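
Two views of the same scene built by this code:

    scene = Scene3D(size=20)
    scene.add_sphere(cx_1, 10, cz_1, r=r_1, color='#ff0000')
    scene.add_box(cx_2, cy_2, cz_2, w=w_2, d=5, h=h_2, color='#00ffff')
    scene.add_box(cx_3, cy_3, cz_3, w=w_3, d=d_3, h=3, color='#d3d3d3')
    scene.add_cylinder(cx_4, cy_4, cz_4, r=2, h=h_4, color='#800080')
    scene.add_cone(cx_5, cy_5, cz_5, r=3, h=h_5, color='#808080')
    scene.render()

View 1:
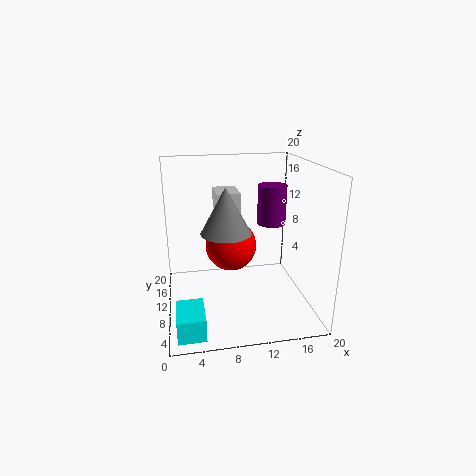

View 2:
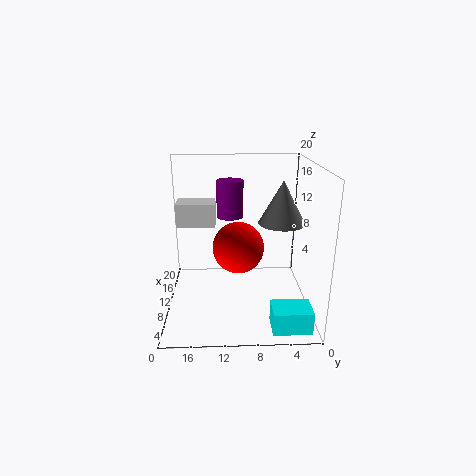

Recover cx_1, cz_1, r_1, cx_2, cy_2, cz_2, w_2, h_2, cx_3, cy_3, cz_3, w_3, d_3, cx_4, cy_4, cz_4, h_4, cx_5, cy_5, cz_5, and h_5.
cx_1 = 9, cz_1 = 9, r_1 = 3.5, cx_2 = 1, cy_2 = 1, cz_2 = 0.5, w_2 = 3.5, h_2 = 3, cx_3 = 7.5, cy_3 = 13, cz_3 = 12.5, w_3 = 3.5, d_3 = 5, cx_4 = 15, cy_4 = 11, cz_4 = 11.5, h_4 = 5.5, cx_5 = 7.5, cy_5 = 4.5, cz_5 = 13, h_5 = 5.5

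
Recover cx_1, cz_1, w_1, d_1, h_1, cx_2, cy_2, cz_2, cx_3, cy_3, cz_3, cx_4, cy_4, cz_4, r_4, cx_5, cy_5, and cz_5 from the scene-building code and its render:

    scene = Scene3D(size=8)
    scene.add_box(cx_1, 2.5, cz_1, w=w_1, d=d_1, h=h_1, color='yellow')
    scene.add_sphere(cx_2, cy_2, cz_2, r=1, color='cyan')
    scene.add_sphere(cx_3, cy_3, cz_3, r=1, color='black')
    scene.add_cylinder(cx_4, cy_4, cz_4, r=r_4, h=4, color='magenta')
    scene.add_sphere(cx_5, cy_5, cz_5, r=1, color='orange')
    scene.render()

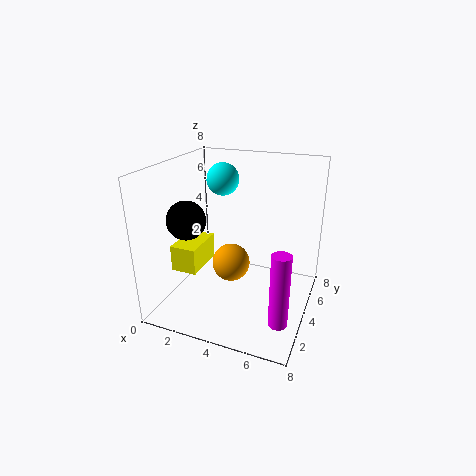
cx_1 = 0.5; cz_1 = 2; w_1 = 1.5; d_1 = 2.5; h_1 = 1.5; cx_2 = 2; cy_2 = 6.5; cz_2 = 6.5; cx_3 = 2; cy_3 = 2; cz_3 = 5.5; cx_4 = 7; cy_4 = 2; cz_4 = 0.5; r_4 = 0.5; cx_5 = 4; cy_5 = 3; cz_5 = 3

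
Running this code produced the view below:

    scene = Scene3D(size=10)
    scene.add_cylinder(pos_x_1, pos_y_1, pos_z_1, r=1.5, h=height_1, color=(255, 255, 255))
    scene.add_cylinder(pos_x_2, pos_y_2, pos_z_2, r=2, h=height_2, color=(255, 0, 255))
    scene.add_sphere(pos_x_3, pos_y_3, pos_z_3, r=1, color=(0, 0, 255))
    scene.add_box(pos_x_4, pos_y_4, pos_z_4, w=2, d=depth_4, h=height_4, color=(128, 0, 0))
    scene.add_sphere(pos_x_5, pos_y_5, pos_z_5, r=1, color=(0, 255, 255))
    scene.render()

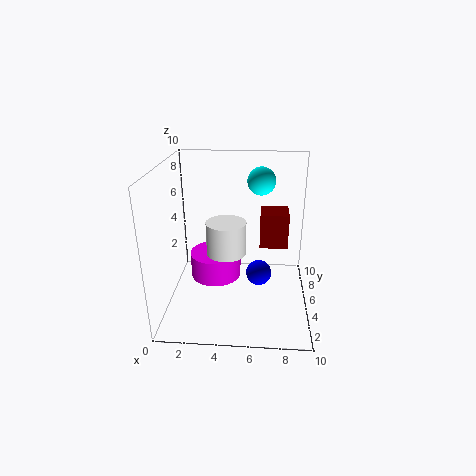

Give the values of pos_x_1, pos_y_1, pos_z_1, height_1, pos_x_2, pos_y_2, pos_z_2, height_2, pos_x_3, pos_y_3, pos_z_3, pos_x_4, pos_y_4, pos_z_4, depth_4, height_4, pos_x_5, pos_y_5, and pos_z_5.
pos_x_1 = 4, pos_y_1 = 6.5, pos_z_1 = 3, height_1 = 2.5, pos_x_2 = 3, pos_y_2 = 7.5, pos_z_2 = 0.5, height_2 = 2, pos_x_3 = 6.5, pos_y_3 = 7, pos_z_3 = 1, pos_x_4 = 6.5, pos_y_4 = 5.5, pos_z_4 = 4, depth_4 = 2, height_4 = 2.5, pos_x_5 = 6.5, pos_y_5 = 7, pos_z_5 = 8.5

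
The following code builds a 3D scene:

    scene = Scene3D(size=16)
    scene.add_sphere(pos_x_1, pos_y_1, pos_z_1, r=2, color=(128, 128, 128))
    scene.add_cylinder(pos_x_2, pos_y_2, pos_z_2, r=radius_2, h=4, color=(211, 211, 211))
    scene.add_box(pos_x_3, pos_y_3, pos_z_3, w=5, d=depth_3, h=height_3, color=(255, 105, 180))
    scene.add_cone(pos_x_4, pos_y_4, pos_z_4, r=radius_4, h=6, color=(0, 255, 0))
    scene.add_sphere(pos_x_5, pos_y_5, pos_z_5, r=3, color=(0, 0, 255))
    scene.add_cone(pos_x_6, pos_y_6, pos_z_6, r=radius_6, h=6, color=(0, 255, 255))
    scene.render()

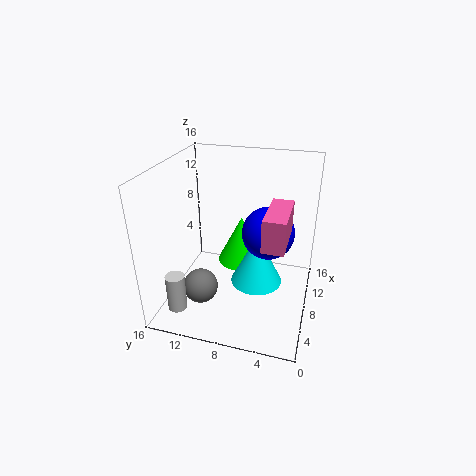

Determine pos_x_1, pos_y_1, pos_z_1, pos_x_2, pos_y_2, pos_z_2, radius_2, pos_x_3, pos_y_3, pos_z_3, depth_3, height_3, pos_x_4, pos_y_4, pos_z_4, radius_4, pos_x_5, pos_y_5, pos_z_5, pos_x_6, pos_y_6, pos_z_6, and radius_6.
pos_x_1 = 6; pos_y_1 = 12; pos_z_1 = 2; pos_x_2 = 2; pos_y_2 = 13; pos_z_2 = 2; radius_2 = 1; pos_x_3 = 1; pos_y_3 = 2; pos_z_3 = 11; depth_3 = 2; height_3 = 3; pos_x_4 = 13; pos_y_4 = 9; pos_z_4 = 2; radius_4 = 3; pos_x_5 = 10; pos_y_5 = 5; pos_z_5 = 8; pos_x_6 = 9; pos_y_6 = 6; pos_z_6 = 2; radius_6 = 3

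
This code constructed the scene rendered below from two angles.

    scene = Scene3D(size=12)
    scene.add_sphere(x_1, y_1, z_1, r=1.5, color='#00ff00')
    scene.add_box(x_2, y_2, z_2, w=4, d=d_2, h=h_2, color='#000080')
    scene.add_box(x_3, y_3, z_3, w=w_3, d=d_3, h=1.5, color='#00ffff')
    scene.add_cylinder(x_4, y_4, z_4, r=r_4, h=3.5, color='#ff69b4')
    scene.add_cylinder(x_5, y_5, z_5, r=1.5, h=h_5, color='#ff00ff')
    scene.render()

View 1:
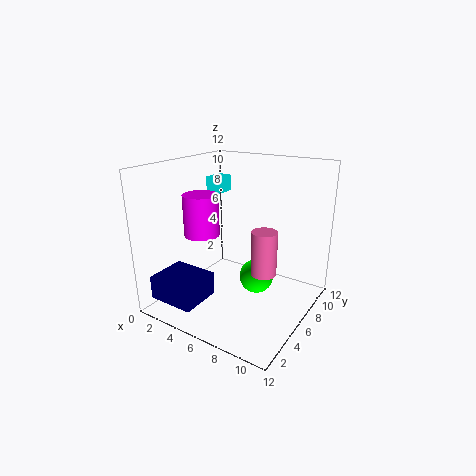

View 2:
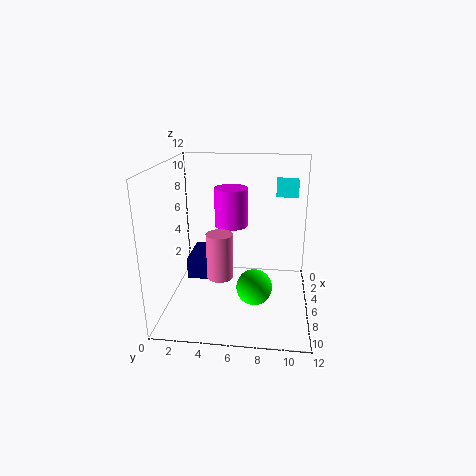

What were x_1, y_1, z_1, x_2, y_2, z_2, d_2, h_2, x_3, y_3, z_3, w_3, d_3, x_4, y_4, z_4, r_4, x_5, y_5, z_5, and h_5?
x_1 = 7; y_1 = 7.5; z_1 = 2; x_2 = 0.5; y_2 = 1; z_2 = 1; d_2 = 3.5; h_2 = 2; x_3 = 0.5; y_3 = 9; z_3 = 8.5; w_3 = 1.5; d_3 = 2; x_4 = 9; y_4 = 5; z_4 = 4; r_4 = 1; x_5 = 3; y_5 = 5; z_5 = 6; h_5 = 3.5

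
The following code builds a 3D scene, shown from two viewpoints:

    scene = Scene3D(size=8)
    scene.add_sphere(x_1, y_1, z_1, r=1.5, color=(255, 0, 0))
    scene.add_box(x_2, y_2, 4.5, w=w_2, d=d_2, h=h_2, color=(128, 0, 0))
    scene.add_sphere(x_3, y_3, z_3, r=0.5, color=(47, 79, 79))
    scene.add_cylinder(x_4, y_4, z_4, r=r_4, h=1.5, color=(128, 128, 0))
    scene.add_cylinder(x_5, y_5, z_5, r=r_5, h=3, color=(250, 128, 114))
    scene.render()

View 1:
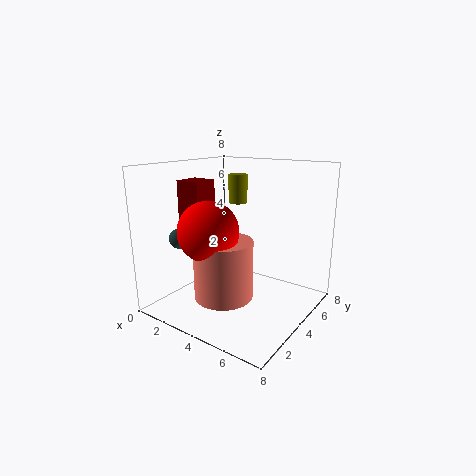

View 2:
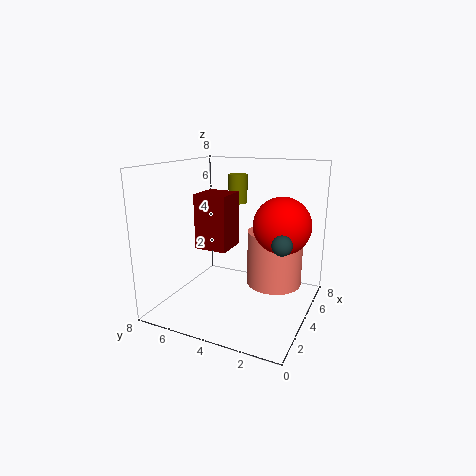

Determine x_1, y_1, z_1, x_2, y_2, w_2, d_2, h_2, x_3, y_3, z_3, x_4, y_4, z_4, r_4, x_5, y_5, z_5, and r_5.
x_1 = 4
y_1 = 1.5
z_1 = 5
x_2 = 0.5
y_2 = 3
w_2 = 1.5
d_2 = 1.5
h_2 = 2.5
x_3 = 2.5
y_3 = 1
z_3 = 4.5
x_4 = 4
y_4 = 4
z_4 = 6
r_4 = 0.5
x_5 = 4.5
y_5 = 2
z_5 = 1.5
r_5 = 1.5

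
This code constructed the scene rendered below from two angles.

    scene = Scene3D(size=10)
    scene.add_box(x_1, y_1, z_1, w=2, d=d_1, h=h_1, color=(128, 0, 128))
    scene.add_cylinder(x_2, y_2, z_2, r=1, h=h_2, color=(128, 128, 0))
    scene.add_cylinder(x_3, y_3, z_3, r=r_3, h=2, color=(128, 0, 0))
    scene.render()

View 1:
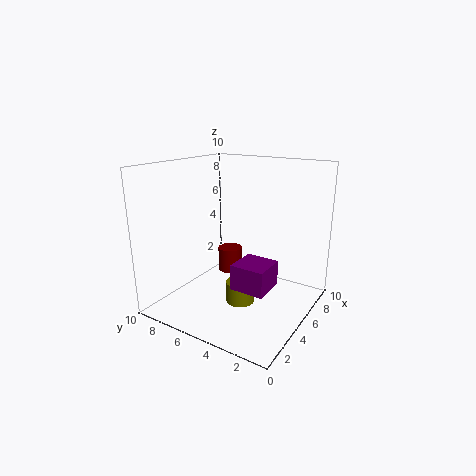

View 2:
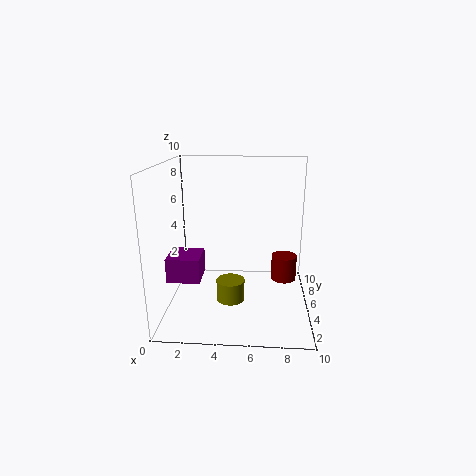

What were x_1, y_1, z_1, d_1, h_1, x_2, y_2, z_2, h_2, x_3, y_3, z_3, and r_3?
x_1 = 1, y_1 = 1, z_1 = 3.5, d_1 = 2, h_1 = 1.5, x_2 = 4.5, y_2 = 4.5, z_2 = 0.5, h_2 = 1.5, x_3 = 8.5, y_3 = 8, z_3 = 0.5, r_3 = 1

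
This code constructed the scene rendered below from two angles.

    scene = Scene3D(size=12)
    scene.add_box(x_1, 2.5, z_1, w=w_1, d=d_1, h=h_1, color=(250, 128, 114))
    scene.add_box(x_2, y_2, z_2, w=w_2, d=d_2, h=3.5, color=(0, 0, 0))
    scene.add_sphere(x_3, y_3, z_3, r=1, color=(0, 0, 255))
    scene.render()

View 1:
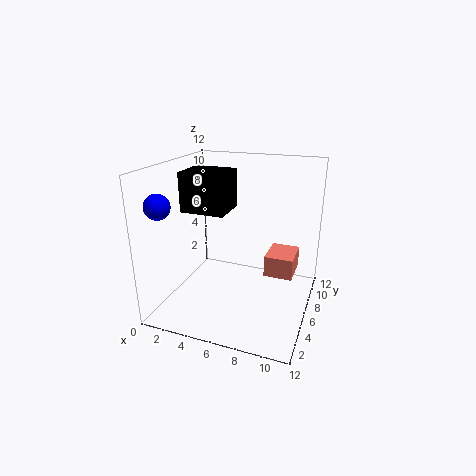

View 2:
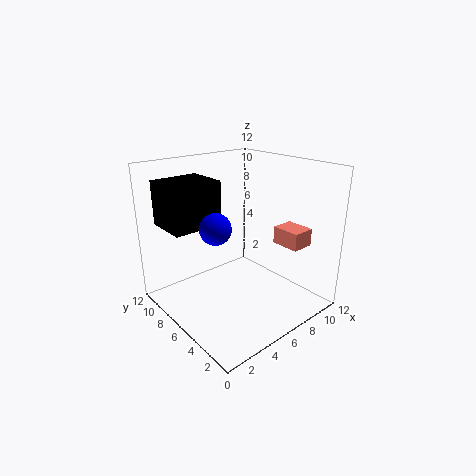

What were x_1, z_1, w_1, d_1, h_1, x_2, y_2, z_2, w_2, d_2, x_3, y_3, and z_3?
x_1 = 9.25; z_1 = 5; w_1 = 2; d_1 = 2.5; h_1 = 1.5; x_2 = 0.5; y_2 = 6.25; z_2 = 7.5; w_2 = 4; d_2 = 3.5; x_3 = 1; y_3 = 2.25; z_3 = 9.25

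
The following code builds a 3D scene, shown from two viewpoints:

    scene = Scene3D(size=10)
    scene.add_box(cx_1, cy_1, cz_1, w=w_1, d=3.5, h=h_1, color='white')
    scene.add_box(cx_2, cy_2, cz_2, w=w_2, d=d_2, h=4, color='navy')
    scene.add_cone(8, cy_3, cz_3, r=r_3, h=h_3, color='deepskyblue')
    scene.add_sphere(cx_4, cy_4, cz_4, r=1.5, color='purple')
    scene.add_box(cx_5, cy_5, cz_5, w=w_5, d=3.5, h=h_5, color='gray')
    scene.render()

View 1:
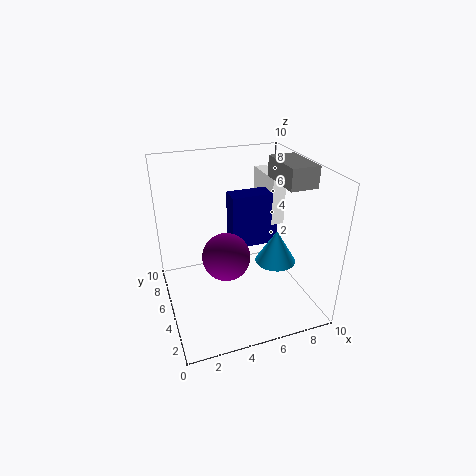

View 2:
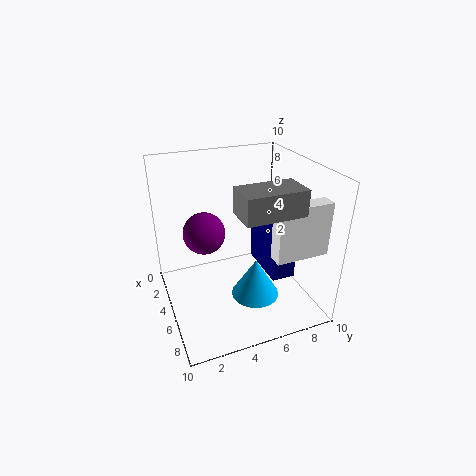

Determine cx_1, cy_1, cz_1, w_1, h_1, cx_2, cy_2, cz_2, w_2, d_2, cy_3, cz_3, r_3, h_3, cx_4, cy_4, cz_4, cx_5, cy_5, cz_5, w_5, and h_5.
cx_1 = 8; cy_1 = 6; cz_1 = 5; w_1 = 1; h_1 = 3.5; cx_2 = 5; cy_2 = 6; cz_2 = 3.5; w_2 = 3.5; d_2 = 1.5; cy_3 = 5; cz_3 = 2.5; r_3 = 1.5; h_3 = 2.5; cx_4 = 3.5; cy_4 = 3; cz_4 = 5; cx_5 = 8; cy_5 = 3.5; cz_5 = 8.5; w_5 = 2; h_5 = 1.5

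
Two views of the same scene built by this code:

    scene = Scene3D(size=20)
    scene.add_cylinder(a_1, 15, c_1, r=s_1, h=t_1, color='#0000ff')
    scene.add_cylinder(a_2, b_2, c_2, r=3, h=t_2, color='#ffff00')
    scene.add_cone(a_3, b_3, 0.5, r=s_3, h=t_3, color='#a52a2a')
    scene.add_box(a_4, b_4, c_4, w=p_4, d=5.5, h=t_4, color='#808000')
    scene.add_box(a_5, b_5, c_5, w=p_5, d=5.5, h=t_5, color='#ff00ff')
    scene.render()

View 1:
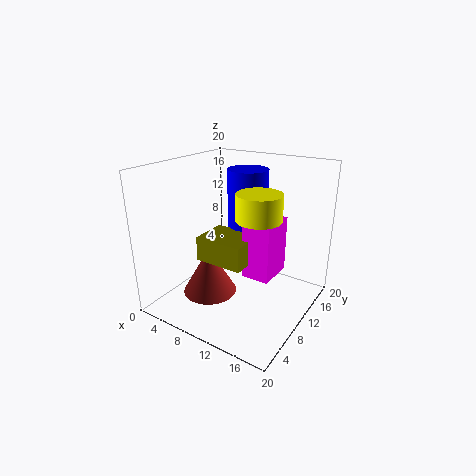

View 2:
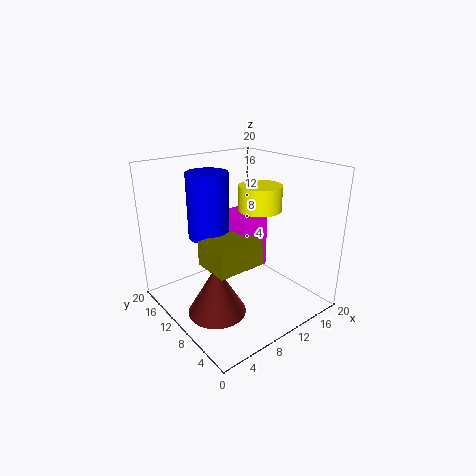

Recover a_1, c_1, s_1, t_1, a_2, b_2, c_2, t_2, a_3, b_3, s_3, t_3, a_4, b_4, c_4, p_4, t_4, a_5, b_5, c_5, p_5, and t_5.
a_1 = 8.5; c_1 = 9; s_1 = 3; t_1 = 9.5; a_2 = 13.5; b_2 = 9.5; c_2 = 13.5; t_2 = 3.5; a_3 = 5.5; b_3 = 9; s_3 = 4; t_3 = 7; a_4 = 5; b_4 = 7; c_4 = 6.5; p_4 = 7; t_4 = 3.5; a_5 = 11; b_5 = 9.5; c_5 = 4.5; p_5 = 4; t_5 = 8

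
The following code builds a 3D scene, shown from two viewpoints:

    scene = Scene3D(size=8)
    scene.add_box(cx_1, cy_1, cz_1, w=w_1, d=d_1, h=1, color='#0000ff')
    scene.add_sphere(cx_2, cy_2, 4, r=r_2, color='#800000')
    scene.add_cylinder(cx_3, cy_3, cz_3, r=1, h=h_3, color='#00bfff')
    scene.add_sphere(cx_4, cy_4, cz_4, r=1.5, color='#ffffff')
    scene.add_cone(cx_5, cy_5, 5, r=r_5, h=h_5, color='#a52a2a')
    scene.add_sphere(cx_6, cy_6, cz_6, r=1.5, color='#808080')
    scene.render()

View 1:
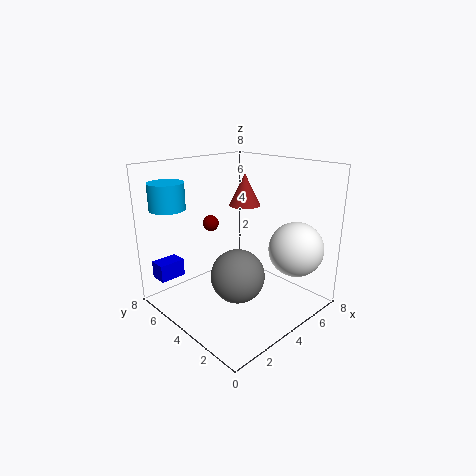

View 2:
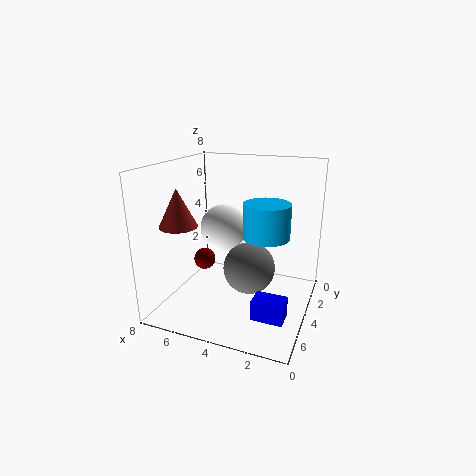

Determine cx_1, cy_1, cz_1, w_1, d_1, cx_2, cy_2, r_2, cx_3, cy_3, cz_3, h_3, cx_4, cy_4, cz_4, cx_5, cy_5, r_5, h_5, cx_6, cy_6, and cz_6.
cx_1 = 0.5, cy_1 = 6.5, cz_1 = 1.5, w_1 = 1.5, d_1 = 1, cx_2 = 4.5, cy_2 = 7, r_2 = 0.5, cx_3 = 1.5, cy_3 = 7, cz_3 = 5.5, h_3 = 1.5, cx_4 = 6, cy_4 = 1.5, cz_4 = 3.5, cx_5 = 6.5, cy_5 = 6, r_5 = 1, h_5 = 2, cx_6 = 3.5, cy_6 = 3.5, cz_6 = 2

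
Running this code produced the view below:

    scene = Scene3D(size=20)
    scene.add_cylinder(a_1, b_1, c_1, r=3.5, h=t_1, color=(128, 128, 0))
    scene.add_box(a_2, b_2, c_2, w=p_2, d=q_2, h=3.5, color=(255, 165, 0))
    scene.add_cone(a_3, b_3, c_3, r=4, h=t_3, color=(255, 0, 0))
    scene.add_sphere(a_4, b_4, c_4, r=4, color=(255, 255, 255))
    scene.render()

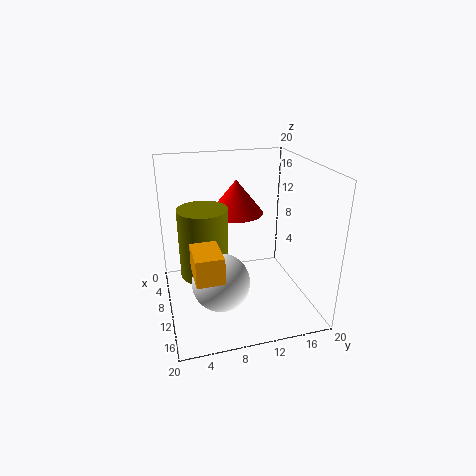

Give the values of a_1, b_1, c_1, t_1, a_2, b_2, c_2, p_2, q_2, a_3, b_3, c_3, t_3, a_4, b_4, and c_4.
a_1 = 8
b_1 = 5.5
c_1 = 4
t_1 = 10
a_2 = 12
b_2 = 3
c_2 = 7.5
p_2 = 5
q_2 = 3.5
a_3 = 5.5
b_3 = 11
c_3 = 12
t_3 = 5
a_4 = 12
b_4 = 7
c_4 = 4.5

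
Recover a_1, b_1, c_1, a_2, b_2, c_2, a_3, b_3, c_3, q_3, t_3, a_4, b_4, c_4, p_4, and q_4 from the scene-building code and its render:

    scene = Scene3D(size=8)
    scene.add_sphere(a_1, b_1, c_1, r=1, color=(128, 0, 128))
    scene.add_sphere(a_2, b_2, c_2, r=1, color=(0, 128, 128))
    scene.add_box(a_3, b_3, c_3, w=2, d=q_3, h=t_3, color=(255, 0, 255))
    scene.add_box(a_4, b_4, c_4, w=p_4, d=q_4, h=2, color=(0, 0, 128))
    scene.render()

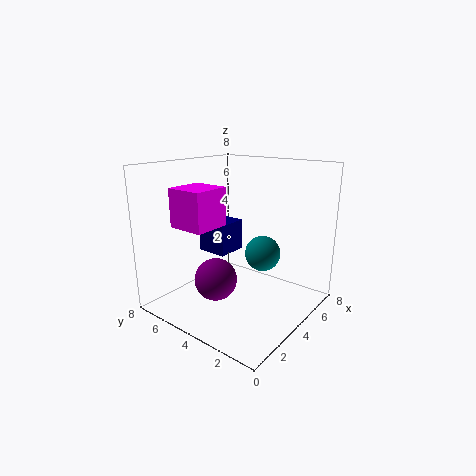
a_1 = 1, b_1 = 3, c_1 = 3, a_2 = 5, b_2 = 3, c_2 = 3, a_3 = 1, b_3 = 4, c_3 = 5, q_3 = 2, t_3 = 2, a_4 = 5, b_4 = 6, c_4 = 2, p_4 = 2, q_4 = 2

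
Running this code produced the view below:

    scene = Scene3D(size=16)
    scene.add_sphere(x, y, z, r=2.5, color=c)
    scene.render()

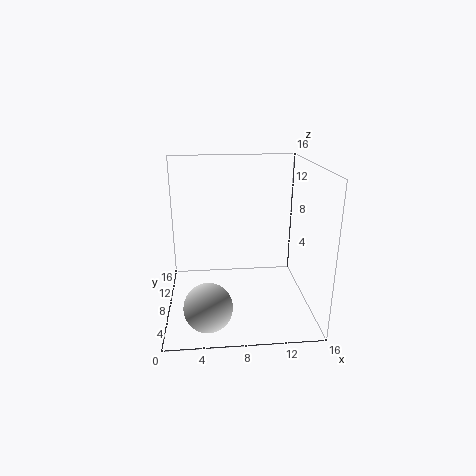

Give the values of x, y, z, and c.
x = 4.5, y = 3, z = 2.5, c = 'lightgray'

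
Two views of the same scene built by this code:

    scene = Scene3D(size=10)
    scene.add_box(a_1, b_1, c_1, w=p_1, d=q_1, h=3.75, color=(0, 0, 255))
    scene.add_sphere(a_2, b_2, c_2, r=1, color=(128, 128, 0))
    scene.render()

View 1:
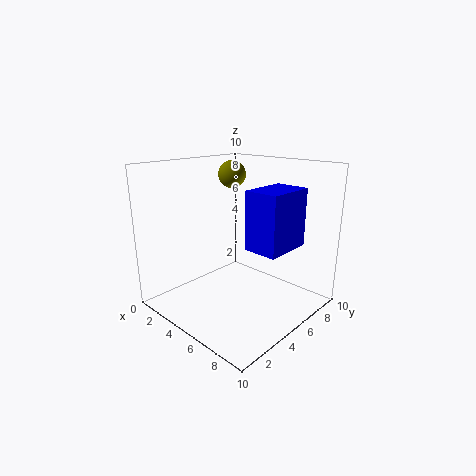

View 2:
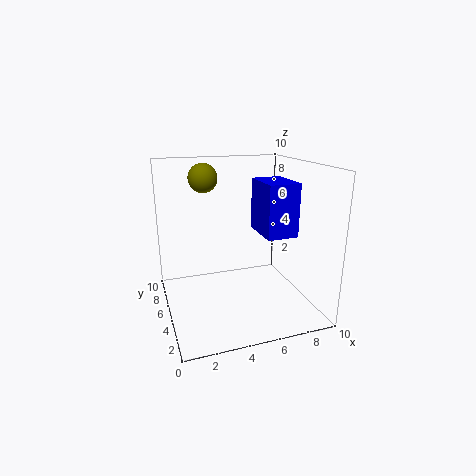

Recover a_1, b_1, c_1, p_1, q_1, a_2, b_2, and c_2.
a_1 = 6.75; b_1 = 3.75; c_1 = 5; p_1 = 2.25; q_1 = 3.25; a_2 = 3; b_2 = 6.5; c_2 = 9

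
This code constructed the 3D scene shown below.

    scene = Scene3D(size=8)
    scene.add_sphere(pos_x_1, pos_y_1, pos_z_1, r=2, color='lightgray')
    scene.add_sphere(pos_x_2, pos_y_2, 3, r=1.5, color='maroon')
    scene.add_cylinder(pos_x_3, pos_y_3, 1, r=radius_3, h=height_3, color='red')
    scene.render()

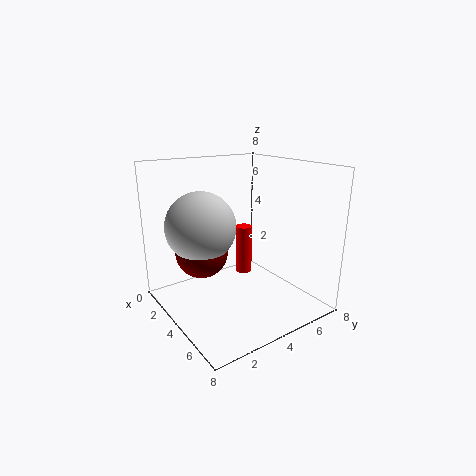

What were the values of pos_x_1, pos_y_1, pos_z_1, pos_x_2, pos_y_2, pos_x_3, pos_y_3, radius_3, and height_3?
pos_x_1 = 2.5, pos_y_1 = 2.5, pos_z_1 = 4.5, pos_x_2 = 2.5, pos_y_2 = 2.5, pos_x_3 = 2.5, pos_y_3 = 5.5, radius_3 = 0.5, height_3 = 3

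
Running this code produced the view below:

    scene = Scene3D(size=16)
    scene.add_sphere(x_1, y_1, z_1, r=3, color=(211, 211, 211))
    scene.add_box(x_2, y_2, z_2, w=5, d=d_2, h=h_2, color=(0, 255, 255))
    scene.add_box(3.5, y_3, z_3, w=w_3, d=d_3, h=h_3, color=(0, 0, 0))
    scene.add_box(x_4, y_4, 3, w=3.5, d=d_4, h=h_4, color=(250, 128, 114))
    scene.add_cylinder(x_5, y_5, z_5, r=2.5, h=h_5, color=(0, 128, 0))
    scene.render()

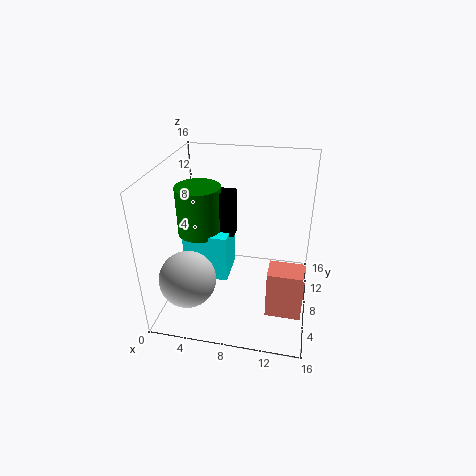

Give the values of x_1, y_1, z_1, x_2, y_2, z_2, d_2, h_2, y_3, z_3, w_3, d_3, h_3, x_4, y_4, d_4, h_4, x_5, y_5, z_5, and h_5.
x_1 = 3.5; y_1 = 3.5; z_1 = 5; x_2 = 2; y_2 = 6.5; z_2 = 3; d_2 = 4.5; h_2 = 5.5; y_3 = 8; z_3 = 8; w_3 = 4; d_3 = 2; h_3 = 5; x_4 = 12; y_4 = 2; d_4 = 2.5; h_4 = 5; x_5 = 3.5; y_5 = 8.5; z_5 = 8; h_5 = 5.5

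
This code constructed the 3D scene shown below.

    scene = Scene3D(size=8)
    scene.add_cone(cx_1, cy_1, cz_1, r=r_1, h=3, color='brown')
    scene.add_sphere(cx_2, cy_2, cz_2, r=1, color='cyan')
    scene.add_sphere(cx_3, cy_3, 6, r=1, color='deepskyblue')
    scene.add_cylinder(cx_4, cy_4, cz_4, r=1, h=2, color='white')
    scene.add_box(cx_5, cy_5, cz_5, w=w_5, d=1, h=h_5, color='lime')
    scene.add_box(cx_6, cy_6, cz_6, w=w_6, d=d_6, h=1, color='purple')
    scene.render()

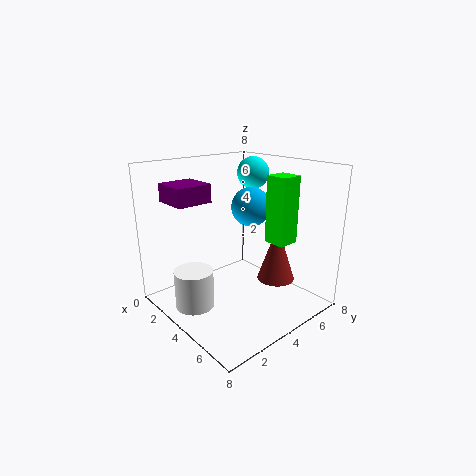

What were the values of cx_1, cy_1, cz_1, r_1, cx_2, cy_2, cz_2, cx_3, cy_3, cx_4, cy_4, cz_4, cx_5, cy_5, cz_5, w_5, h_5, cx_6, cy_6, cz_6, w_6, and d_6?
cx_1 = 6; cy_1 = 5; cz_1 = 2; r_1 = 1; cx_2 = 2; cy_2 = 7; cz_2 = 7; cx_3 = 5; cy_3 = 4; cx_4 = 4; cy_4 = 1; cz_4 = 1; cx_5 = 7; cy_5 = 3; cz_5 = 5; w_5 = 1; h_5 = 3; cx_6 = 1; cy_6 = 1; cz_6 = 6; w_6 = 2; d_6 = 2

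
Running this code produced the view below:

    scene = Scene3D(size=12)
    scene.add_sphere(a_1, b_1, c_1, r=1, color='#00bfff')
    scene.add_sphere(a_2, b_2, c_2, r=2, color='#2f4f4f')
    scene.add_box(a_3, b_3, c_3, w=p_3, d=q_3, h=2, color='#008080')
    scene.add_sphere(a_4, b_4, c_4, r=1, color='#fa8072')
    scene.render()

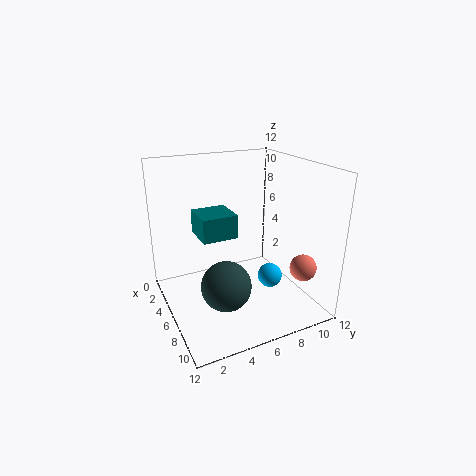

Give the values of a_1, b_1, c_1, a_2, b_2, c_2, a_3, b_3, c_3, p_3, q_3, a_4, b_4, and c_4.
a_1 = 8
b_1 = 8
c_1 = 3
a_2 = 8
b_2 = 4
c_2 = 3
a_3 = 3
b_3 = 3
c_3 = 6
p_3 = 3
q_3 = 3
a_4 = 11
b_4 = 9
c_4 = 5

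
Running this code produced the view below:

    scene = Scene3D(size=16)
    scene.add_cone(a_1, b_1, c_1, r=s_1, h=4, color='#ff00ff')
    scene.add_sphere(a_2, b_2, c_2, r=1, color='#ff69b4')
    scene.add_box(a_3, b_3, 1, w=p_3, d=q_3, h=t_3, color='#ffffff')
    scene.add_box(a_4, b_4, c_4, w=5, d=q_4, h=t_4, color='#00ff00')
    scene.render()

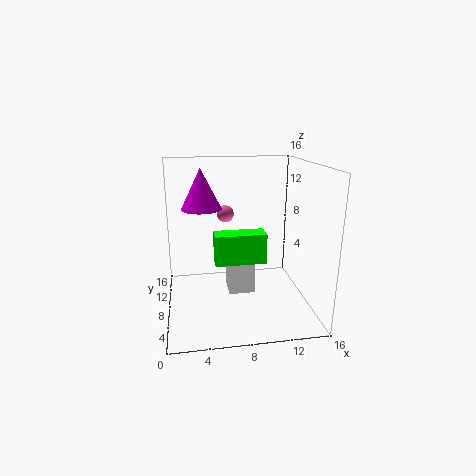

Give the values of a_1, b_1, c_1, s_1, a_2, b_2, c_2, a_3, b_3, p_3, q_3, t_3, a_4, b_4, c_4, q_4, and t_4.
a_1 = 4, b_1 = 6, c_1 = 12, s_1 = 2, a_2 = 7, b_2 = 11, c_2 = 10, a_3 = 7, b_3 = 8, p_3 = 3, q_3 = 3, t_3 = 5, a_4 = 5, b_4 = 3, c_4 = 7, q_4 = 2, t_4 = 3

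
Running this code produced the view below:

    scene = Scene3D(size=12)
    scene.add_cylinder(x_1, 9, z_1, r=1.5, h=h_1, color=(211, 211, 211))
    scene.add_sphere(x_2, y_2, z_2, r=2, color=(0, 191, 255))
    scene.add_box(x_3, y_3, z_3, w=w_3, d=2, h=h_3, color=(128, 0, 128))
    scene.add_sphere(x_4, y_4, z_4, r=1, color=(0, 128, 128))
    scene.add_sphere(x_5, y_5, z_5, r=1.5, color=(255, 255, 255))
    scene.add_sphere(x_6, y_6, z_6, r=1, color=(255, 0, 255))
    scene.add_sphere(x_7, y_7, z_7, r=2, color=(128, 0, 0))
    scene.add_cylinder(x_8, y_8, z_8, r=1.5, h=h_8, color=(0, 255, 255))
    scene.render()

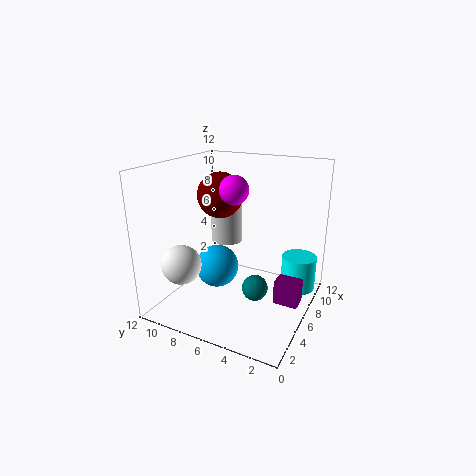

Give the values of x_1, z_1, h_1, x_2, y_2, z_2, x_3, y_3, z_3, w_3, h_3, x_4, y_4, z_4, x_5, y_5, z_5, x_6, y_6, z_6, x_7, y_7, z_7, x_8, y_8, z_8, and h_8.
x_1 = 9.5, z_1 = 4, h_1 = 4.5, x_2 = 7.5, y_2 = 9, z_2 = 2, x_3 = 5.5, y_3 = 0.5, z_3 = 1, w_3 = 1.5, h_3 = 2, x_4 = 4, y_4 = 3.5, z_4 = 3, x_5 = 1.5, y_5 = 8.5, z_5 = 5, x_6 = 2.5, y_6 = 4.5, z_6 = 11, x_7 = 7.5, y_7 = 8.5, z_7 = 9, x_8 = 9, y_8 = 1.5, z_8 = 1, h_8 = 3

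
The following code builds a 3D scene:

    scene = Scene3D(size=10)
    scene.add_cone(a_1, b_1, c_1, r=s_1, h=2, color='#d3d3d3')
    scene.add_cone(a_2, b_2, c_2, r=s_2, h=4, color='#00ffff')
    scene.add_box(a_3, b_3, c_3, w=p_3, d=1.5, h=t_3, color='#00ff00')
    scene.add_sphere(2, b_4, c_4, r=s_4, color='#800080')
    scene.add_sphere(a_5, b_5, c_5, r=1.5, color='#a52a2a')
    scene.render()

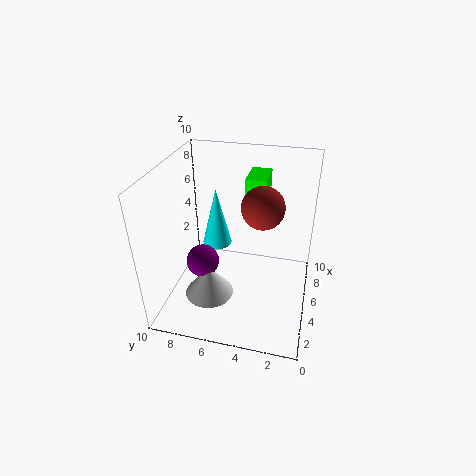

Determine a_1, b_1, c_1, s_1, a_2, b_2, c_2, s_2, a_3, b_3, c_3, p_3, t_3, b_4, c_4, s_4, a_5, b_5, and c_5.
a_1 = 1.5; b_1 = 6; c_1 = 3; s_1 = 1.5; a_2 = 5; b_2 = 6.5; c_2 = 4.5; s_2 = 1; a_3 = 7; b_3 = 3.5; c_3 = 7; p_3 = 2.5; t_3 = 1.5; b_4 = 6.5; c_4 = 5; s_4 = 1; a_5 = 6; b_5 = 3.5; c_5 = 7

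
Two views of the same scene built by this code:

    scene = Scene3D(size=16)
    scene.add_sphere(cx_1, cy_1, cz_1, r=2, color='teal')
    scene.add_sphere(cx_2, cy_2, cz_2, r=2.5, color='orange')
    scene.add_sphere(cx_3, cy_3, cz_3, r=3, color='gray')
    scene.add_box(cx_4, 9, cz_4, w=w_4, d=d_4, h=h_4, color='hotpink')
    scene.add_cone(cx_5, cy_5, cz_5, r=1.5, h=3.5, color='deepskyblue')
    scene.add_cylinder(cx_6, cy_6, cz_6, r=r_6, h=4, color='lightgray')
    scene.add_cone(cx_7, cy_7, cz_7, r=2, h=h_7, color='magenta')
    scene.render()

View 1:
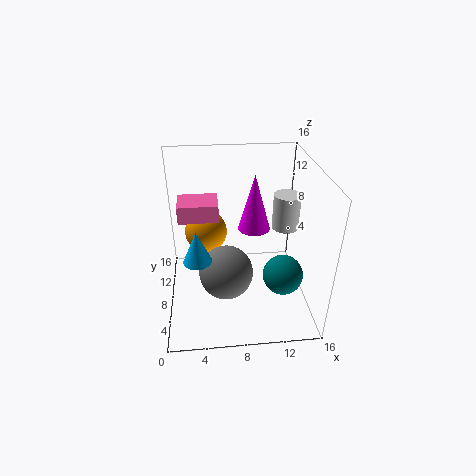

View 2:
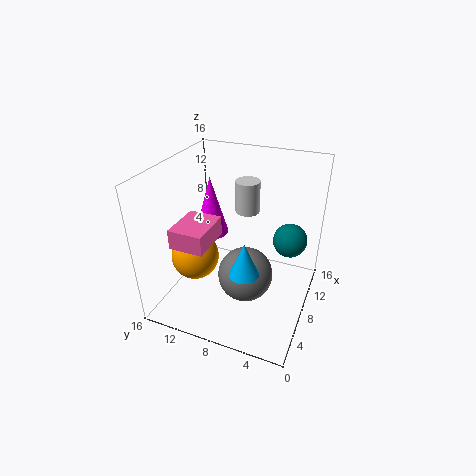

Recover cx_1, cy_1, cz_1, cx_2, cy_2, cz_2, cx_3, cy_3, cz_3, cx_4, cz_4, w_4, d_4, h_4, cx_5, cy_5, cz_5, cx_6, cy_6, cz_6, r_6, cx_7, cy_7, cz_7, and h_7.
cx_1 = 12; cy_1 = 3; cz_1 = 6.5; cx_2 = 4.5; cy_2 = 11.5; cz_2 = 7; cx_3 = 6.5; cy_3 = 6.5; cz_3 = 4.5; cx_4 = 1.5; cz_4 = 9.5; w_4 = 4.5; d_4 = 3.5; h_4 = 2; cx_5 = 3.5; cy_5 = 5.5; cz_5 = 7; cx_6 = 13.5; cy_6 = 9; cz_6 = 8.5; r_6 = 1.5; cx_7 = 10.5; cy_7 = 12.5; cz_7 = 6.5; h_7 = 7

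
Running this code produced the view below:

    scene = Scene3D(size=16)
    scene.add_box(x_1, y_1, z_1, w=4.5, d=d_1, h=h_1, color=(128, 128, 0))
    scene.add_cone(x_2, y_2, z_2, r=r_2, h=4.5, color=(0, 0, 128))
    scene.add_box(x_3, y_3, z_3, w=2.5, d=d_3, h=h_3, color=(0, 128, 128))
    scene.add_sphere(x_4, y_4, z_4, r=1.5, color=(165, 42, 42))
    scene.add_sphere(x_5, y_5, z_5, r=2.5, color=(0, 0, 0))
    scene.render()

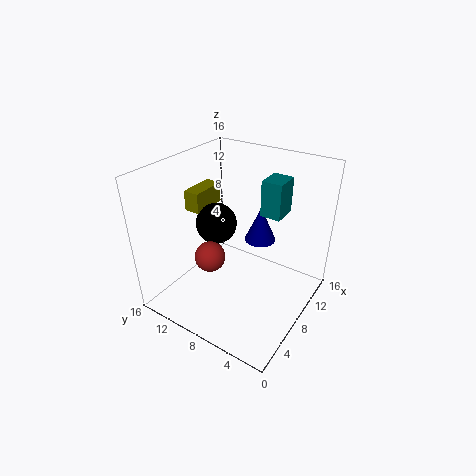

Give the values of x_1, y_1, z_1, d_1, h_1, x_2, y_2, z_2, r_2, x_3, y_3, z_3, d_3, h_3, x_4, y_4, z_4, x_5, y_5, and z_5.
x_1 = 8.5
y_1 = 14
z_1 = 9
d_1 = 2
h_1 = 2.5
x_2 = 14
y_2 = 8.5
z_2 = 4.5
r_2 = 2
x_3 = 6.5
y_3 = 2.5
z_3 = 12.5
d_3 = 2
h_3 = 3.5
x_4 = 3
y_4 = 8
z_4 = 8.5
x_5 = 10
y_5 = 12.5
z_5 = 7.5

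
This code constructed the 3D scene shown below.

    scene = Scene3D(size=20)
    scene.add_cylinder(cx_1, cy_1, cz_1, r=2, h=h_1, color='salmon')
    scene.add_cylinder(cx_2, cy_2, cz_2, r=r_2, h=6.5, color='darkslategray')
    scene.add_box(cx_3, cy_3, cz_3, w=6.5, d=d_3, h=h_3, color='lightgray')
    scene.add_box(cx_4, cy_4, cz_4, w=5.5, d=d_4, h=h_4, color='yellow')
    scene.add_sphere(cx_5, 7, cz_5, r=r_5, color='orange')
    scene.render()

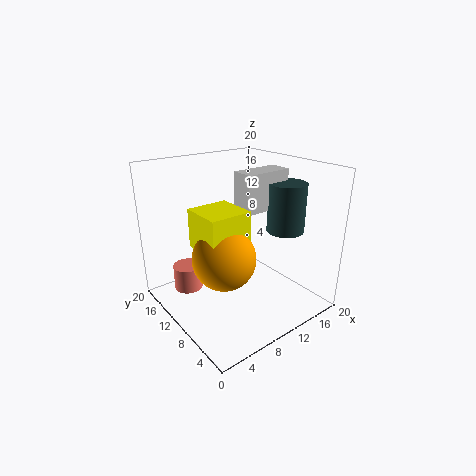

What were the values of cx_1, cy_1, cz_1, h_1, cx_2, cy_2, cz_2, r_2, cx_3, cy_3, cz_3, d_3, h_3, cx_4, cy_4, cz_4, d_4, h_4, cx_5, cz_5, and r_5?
cx_1 = 4, cy_1 = 14, cz_1 = 2.5, h_1 = 3.5, cx_2 = 14.5, cy_2 = 5.5, cz_2 = 11.5, r_2 = 2.5, cx_3 = 9, cy_3 = 6.5, cz_3 = 14.5, d_3 = 3, h_3 = 5, cx_4 = 3, cy_4 = 5.5, cz_4 = 10.5, d_4 = 5.5, h_4 = 5, cx_5 = 5.5, cz_5 = 9.5, r_5 = 4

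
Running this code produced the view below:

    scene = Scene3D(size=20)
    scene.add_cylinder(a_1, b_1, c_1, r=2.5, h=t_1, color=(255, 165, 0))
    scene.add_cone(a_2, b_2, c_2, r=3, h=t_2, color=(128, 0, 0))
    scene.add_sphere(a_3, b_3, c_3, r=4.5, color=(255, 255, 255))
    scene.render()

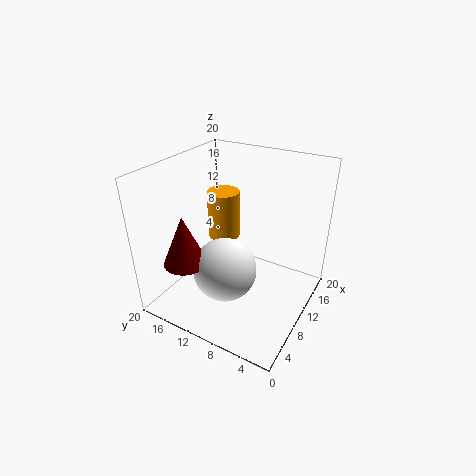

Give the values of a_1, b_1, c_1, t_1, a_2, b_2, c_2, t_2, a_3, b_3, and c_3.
a_1 = 15; b_1 = 15.5; c_1 = 6.5; t_1 = 7.5; a_2 = 5; b_2 = 15.5; c_2 = 7; t_2 = 7; a_3 = 8; b_3 = 11; c_3 = 5.5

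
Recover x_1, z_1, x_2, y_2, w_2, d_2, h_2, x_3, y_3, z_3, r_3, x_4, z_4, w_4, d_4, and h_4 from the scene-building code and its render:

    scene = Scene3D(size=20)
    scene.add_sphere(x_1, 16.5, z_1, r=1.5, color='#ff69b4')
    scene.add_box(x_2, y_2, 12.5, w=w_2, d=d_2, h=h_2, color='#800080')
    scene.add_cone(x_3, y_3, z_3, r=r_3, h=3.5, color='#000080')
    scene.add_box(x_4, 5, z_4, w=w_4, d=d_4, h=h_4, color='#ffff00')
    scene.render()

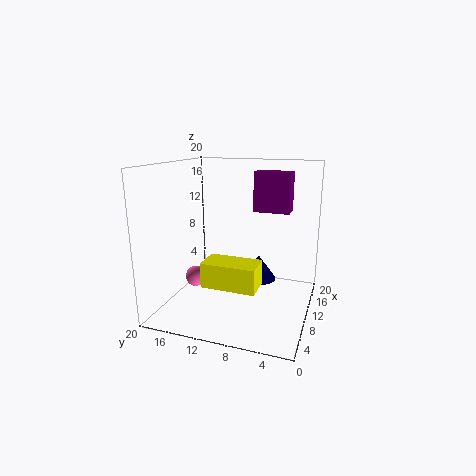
x_1 = 9.5; z_1 = 3.5; x_2 = 15.5; y_2 = 4; w_2 = 3; d_2 = 5.5; h_2 = 6; x_3 = 12; y_3 = 7.5; z_3 = 3.5; r_3 = 2.5; x_4 = 1; z_4 = 6.5; w_4 = 3.5; d_4 = 6.5; h_4 = 3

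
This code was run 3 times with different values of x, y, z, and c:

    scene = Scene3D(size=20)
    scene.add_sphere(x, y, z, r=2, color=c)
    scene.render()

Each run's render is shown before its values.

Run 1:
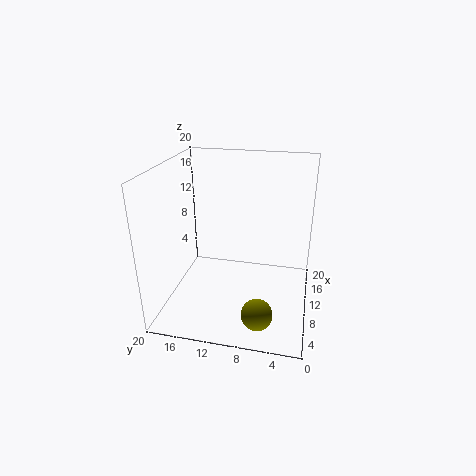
x = 3, y = 6, z = 3, c = 'olive'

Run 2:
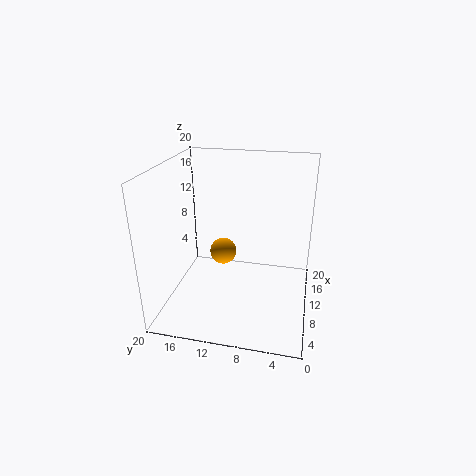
x = 13, y = 13, z = 6, c = 'orange'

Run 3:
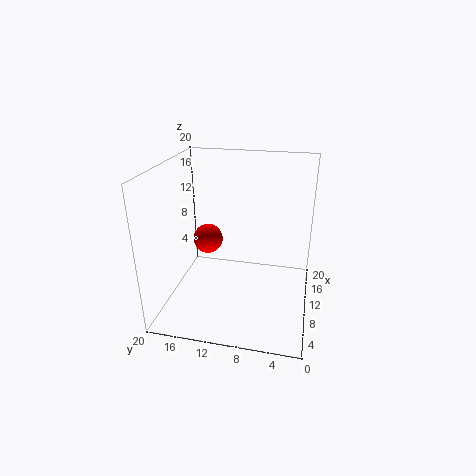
x = 9, y = 14, z = 10, c = 'red'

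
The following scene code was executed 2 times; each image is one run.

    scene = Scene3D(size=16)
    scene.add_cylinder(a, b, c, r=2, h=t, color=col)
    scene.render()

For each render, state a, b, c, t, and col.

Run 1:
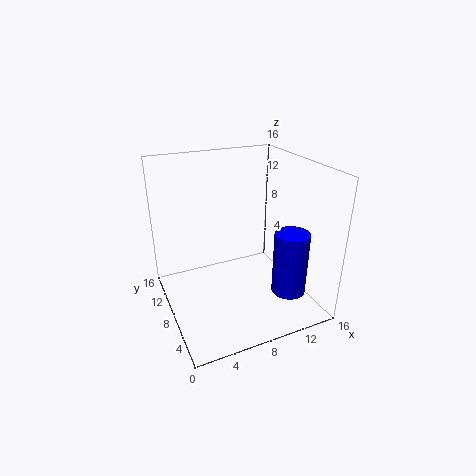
a = 13.5; b = 5.5; c = 1; t = 7.5; col = 'blue'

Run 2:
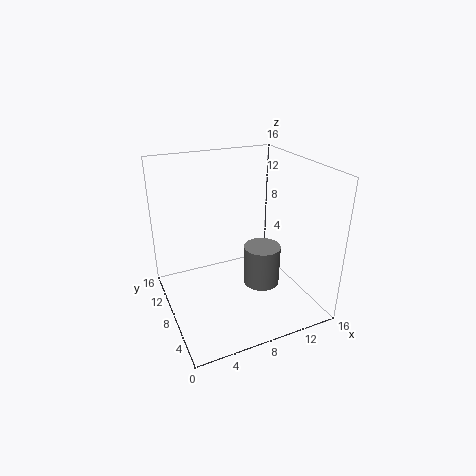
a = 10; b = 6; c = 3; t = 4.5; col = 'gray'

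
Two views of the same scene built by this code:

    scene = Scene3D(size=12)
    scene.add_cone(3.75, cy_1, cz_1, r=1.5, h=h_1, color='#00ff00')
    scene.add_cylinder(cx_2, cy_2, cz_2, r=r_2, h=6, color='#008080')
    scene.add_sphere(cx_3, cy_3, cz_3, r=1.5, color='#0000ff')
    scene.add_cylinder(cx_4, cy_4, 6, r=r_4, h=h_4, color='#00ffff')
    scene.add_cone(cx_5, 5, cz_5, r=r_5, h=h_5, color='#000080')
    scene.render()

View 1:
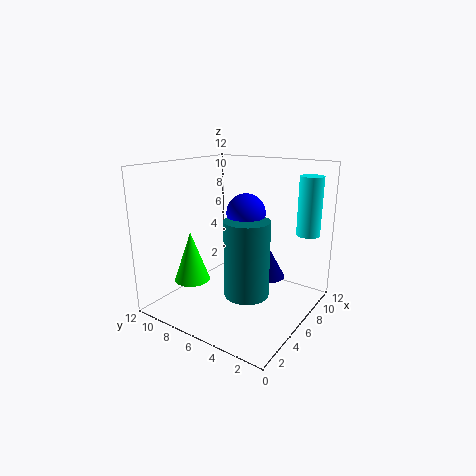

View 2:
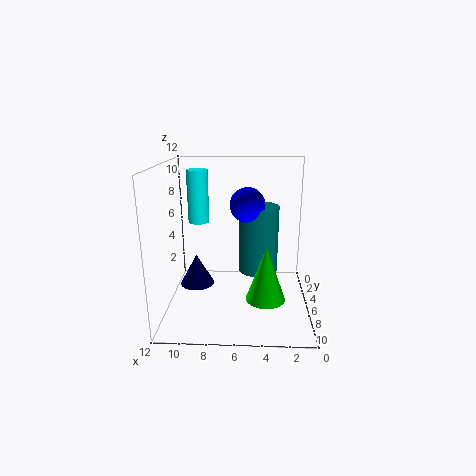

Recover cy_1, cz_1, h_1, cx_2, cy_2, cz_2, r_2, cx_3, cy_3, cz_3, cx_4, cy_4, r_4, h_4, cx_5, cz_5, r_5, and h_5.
cy_1 = 9.25, cz_1 = 2.25, h_1 = 4.25, cx_2 = 4.25, cy_2 = 4, cz_2 = 2.25, r_2 = 1.75, cx_3 = 5.25, cy_3 = 4.75, cz_3 = 8.5, cx_4 = 10, cy_4 = 1.5, r_4 = 1, h_4 = 5, cx_5 = 9.75, cz_5 = 1.25, r_5 = 1.5, h_5 = 2.75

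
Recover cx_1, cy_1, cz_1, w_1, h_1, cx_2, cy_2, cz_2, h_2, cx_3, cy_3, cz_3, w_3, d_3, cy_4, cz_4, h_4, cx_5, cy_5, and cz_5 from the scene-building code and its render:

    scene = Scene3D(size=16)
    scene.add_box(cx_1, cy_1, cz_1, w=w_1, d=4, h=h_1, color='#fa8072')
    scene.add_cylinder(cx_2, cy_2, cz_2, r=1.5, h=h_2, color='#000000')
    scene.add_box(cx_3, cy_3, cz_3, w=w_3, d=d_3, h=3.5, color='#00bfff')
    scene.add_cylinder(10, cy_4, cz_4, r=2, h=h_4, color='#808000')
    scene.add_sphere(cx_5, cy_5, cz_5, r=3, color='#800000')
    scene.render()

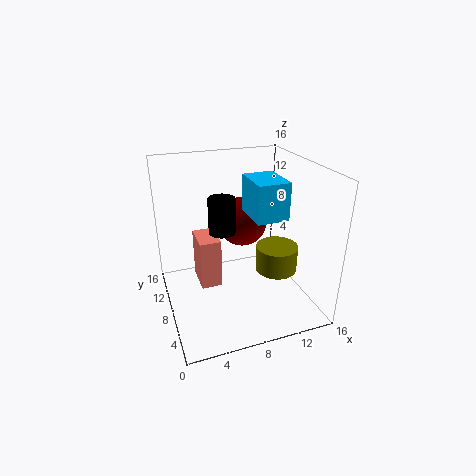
cx_1 = 4
cy_1 = 9.5
cz_1 = 1
w_1 = 2.5
h_1 = 6
cx_2 = 6.5
cy_2 = 9
cz_2 = 8.5
h_2 = 4
cx_3 = 7.5
cy_3 = 1.5
cz_3 = 12.5
w_3 = 3
d_3 = 4
cy_4 = 2.5
cz_4 = 7
h_4 = 2.5
cx_5 = 10
cy_5 = 12
cz_5 = 8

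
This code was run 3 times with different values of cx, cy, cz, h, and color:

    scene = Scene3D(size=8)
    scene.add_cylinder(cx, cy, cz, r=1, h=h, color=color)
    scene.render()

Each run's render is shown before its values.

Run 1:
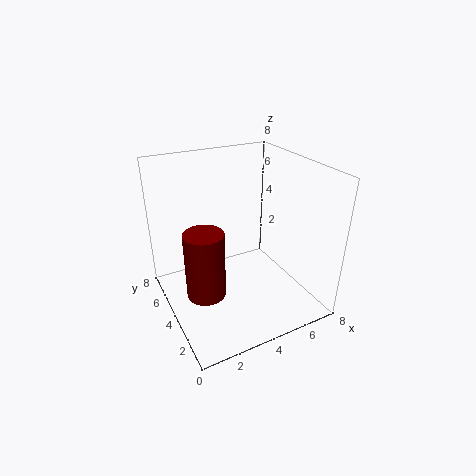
cx = 1.5
cy = 2.75
cz = 2
h = 3.5
color = 'maroon'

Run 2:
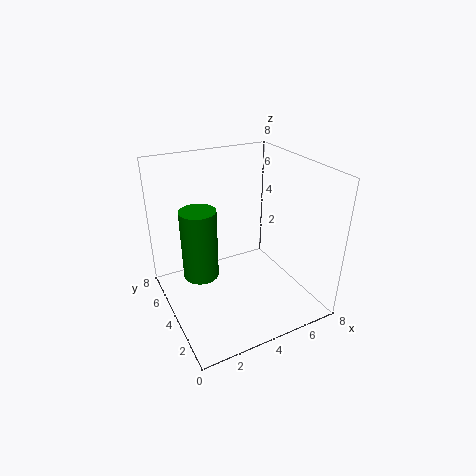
cx = 2
cy = 4.75
cz = 1.75
h = 4
color = 'green'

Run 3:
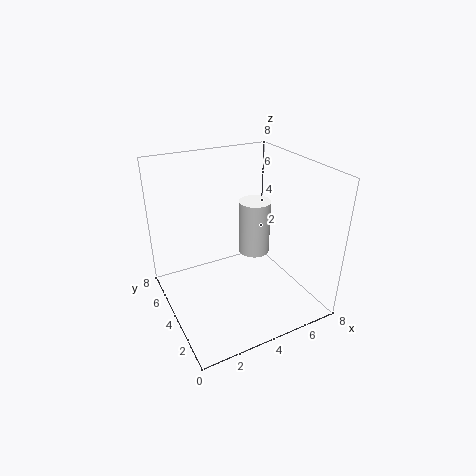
cx = 6.25
cy = 6
cz = 1.5
h = 3.5
color = 'white'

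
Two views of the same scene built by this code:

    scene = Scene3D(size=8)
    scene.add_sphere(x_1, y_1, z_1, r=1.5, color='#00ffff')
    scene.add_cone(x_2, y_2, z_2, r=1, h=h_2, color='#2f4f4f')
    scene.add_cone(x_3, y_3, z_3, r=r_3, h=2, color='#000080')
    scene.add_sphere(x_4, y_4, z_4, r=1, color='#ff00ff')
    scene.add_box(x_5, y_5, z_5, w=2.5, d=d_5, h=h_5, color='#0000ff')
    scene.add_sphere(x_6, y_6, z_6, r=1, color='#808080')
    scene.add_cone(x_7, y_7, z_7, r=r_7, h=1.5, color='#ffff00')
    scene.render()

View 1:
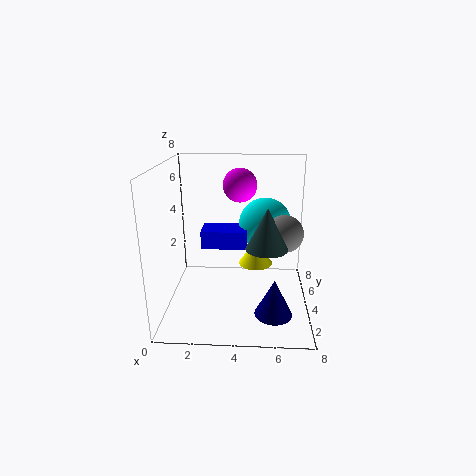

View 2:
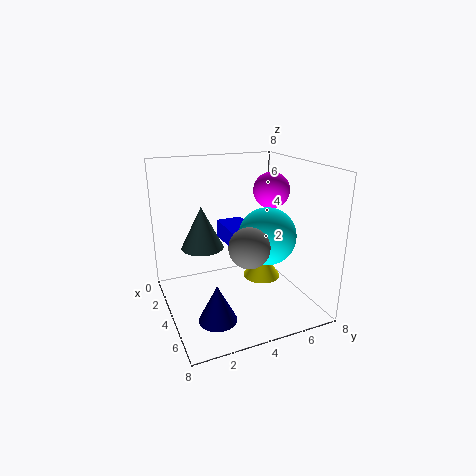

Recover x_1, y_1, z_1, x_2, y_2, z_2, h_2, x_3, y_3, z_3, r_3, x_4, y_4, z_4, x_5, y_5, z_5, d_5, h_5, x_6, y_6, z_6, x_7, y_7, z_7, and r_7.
x_1 = 5.5, y_1 = 5, z_1 = 4.5, x_2 = 5.5, y_2 = 1.5, z_2 = 4.5, h_2 = 2, x_3 = 6, y_3 = 2, z_3 = 0.5, r_3 = 1, x_4 = 4, y_4 = 6, z_4 = 6.5, x_5 = 2, y_5 = 3.5, z_5 = 3.5, d_5 = 1.5, h_5 = 1, x_6 = 6.5, y_6 = 3.5, z_6 = 4.5, x_7 = 5, y_7 = 5, z_7 = 2, r_7 = 1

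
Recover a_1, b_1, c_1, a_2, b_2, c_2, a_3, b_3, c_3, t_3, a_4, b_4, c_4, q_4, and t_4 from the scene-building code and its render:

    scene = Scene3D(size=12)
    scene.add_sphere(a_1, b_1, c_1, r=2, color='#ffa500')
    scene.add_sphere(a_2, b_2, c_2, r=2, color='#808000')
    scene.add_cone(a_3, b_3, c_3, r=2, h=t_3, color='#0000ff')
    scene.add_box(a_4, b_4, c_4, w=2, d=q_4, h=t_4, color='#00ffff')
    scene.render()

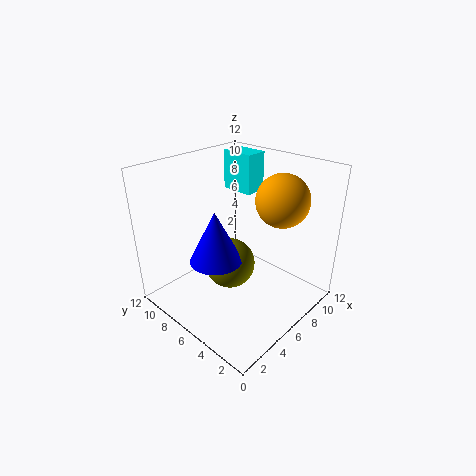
a_1 = 7; b_1 = 2.5; c_1 = 10; a_2 = 4.5; b_2 = 5.5; c_2 = 4.5; a_3 = 3; b_3 = 5.5; c_3 = 5.5; t_3 = 4; a_4 = 9; b_4 = 7.5; c_4 = 8.5; q_4 = 3; t_4 = 3.5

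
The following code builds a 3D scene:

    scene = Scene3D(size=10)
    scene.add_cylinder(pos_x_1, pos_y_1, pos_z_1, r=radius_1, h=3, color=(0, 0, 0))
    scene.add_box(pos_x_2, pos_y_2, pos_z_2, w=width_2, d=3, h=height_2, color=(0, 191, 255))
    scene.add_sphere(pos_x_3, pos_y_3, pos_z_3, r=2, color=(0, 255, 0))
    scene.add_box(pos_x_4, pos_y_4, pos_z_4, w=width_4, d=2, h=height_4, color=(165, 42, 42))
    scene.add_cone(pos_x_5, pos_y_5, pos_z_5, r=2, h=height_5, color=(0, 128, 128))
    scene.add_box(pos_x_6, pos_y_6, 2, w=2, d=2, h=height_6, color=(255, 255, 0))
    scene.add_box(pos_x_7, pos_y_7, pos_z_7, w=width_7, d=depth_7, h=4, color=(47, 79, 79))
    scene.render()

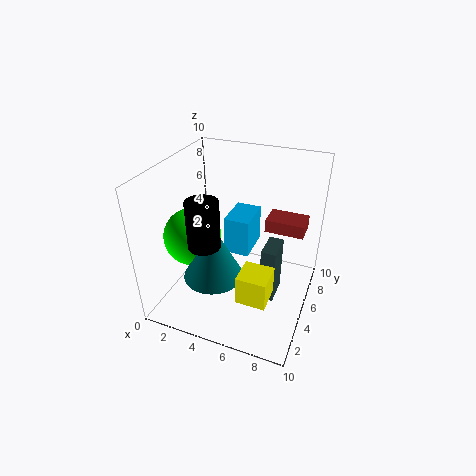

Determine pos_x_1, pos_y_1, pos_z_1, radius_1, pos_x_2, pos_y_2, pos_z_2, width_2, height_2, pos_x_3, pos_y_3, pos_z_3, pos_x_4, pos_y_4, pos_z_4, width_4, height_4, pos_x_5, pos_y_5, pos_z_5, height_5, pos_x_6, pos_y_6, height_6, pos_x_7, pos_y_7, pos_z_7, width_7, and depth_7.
pos_x_1 = 4
pos_y_1 = 2
pos_z_1 = 6
radius_1 = 1
pos_x_2 = 3
pos_y_2 = 7
pos_z_2 = 2
width_2 = 2
height_2 = 3
pos_x_3 = 2
pos_y_3 = 4
pos_z_3 = 5
pos_x_4 = 6
pos_y_4 = 8
pos_z_4 = 4
width_4 = 3
height_4 = 1
pos_x_5 = 4
pos_y_5 = 3
pos_z_5 = 3
height_5 = 4
pos_x_6 = 6
pos_y_6 = 2
height_6 = 2
pos_x_7 = 7
pos_y_7 = 4
pos_z_7 = 1
width_7 = 1
depth_7 = 2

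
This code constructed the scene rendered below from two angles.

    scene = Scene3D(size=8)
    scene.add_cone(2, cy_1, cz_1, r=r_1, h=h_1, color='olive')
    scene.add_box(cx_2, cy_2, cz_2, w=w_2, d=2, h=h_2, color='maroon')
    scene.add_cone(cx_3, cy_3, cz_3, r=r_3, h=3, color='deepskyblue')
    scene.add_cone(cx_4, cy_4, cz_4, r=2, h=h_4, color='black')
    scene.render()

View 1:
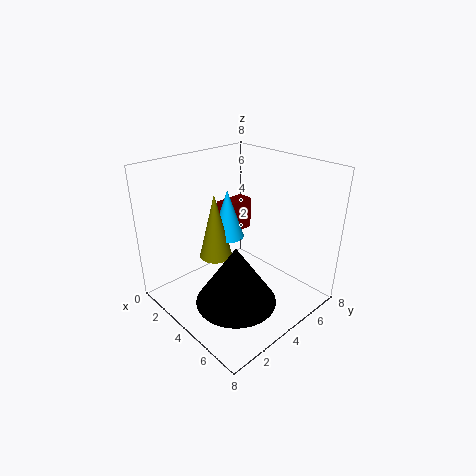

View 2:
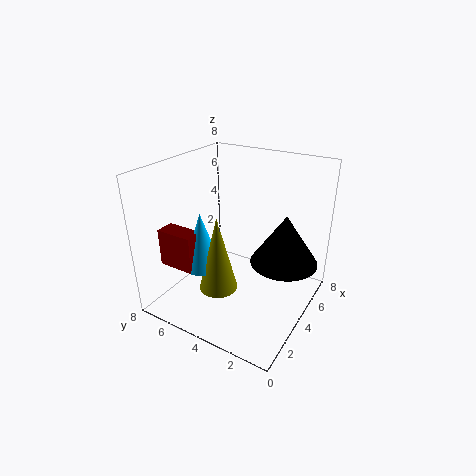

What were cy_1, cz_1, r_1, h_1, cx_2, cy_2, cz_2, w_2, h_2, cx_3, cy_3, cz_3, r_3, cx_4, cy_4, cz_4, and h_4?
cy_1 = 4
cz_1 = 2
r_1 = 1
h_1 = 4
cx_2 = 1
cy_2 = 5
cz_2 = 3
w_2 = 1
h_2 = 2
cx_3 = 2
cy_3 = 5
cz_3 = 3
r_3 = 1
cx_4 = 6
cy_4 = 2
cz_4 = 2
h_4 = 3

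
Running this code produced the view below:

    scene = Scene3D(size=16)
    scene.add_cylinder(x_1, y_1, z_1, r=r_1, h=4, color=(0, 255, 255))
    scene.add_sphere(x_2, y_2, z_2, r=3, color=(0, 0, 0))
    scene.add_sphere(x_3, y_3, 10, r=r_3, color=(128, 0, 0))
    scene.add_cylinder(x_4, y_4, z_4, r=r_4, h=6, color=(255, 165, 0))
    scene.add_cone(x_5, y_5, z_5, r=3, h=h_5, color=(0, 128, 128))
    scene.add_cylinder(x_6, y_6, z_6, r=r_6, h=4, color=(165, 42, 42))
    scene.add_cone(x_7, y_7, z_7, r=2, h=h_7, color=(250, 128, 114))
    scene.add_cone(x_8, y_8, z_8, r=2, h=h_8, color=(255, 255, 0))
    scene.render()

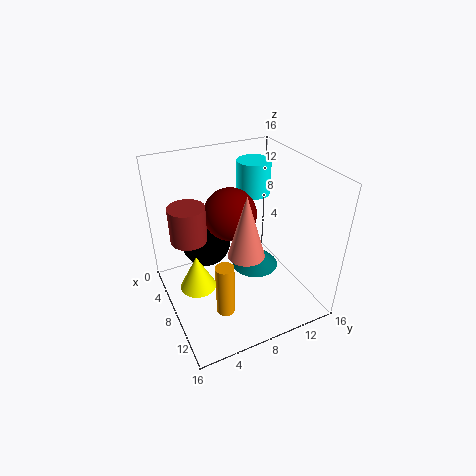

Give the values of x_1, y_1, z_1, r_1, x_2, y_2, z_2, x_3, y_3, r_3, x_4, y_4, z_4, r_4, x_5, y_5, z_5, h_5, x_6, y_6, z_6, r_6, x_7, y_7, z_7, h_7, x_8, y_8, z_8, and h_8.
x_1 = 4; y_1 = 12; z_1 = 11; r_1 = 2; x_2 = 3; y_2 = 6; z_2 = 5; x_3 = 6; y_3 = 8; r_3 = 3; x_4 = 11; y_4 = 5; z_4 = 1; r_4 = 1; x_5 = 5; y_5 = 12; z_5 = 1; h_5 = 3; x_6 = 6; y_6 = 3; z_6 = 8; r_6 = 2; x_7 = 10; y_7 = 8; z_7 = 7; h_7 = 7; x_8 = 8; y_8 = 3; z_8 = 3; h_8 = 4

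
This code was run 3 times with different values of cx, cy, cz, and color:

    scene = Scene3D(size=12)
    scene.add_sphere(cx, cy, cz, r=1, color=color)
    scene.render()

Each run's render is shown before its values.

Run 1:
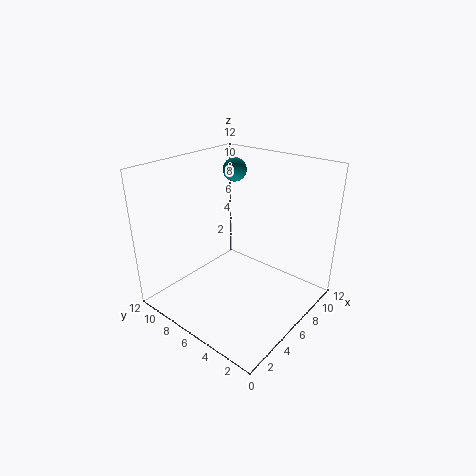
cx = 8, cy = 8, cz = 11, color = 'teal'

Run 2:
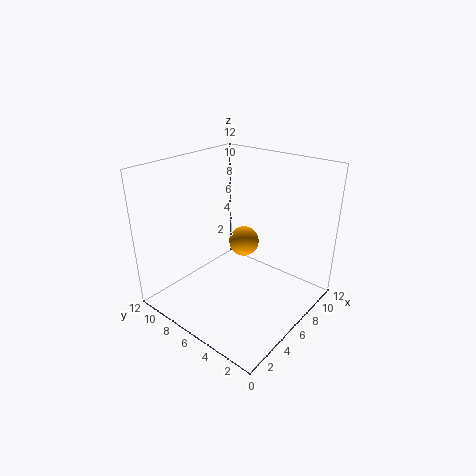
cx = 3, cy = 3, cz = 8, color = 'orange'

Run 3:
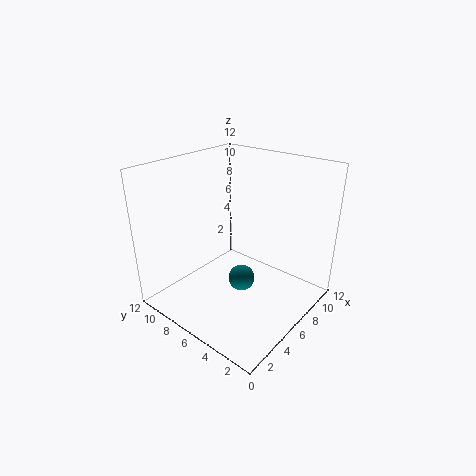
cx = 4, cy = 4, cz = 4, color = 'teal'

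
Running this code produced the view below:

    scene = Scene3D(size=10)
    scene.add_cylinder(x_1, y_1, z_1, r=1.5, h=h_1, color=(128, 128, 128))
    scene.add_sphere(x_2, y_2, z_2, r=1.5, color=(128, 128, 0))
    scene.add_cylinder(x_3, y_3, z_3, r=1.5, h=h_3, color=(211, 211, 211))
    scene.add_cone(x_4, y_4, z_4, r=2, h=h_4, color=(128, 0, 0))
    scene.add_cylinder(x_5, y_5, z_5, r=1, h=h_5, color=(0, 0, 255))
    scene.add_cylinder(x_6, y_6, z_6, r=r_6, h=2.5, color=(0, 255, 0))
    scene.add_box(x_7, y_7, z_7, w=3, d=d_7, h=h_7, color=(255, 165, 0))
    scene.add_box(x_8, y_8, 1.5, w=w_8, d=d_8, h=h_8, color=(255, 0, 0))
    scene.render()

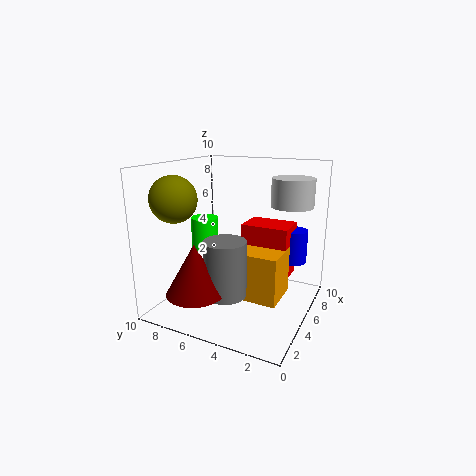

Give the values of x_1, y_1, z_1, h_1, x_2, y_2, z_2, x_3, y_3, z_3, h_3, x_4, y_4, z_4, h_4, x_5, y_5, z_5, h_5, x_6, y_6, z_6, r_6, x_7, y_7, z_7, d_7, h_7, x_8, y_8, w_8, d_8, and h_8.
x_1 = 4
y_1 = 5.5
z_1 = 1
h_1 = 4
x_2 = 2
y_2 = 8
z_2 = 8
x_3 = 7.5
y_3 = 2
z_3 = 7
h_3 = 2
x_4 = 2.5
y_4 = 7
z_4 = 1.5
h_4 = 3.5
x_5 = 8.5
y_5 = 2
z_5 = 2.5
h_5 = 2.5
x_6 = 5.5
y_6 = 8
z_6 = 3.5
r_6 = 1
x_7 = 4.5
y_7 = 2
z_7 = 0.5
d_7 = 3
h_7 = 3.5
x_8 = 6.5
y_8 = 2
w_8 = 2.5
d_8 = 3.5
h_8 = 4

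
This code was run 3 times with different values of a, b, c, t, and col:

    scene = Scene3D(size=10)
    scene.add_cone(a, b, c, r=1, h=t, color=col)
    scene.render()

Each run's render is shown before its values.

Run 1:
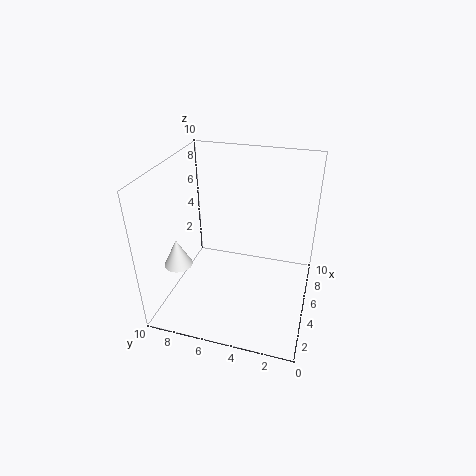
a = 3.5; b = 9; c = 3; t = 2; col = 'white'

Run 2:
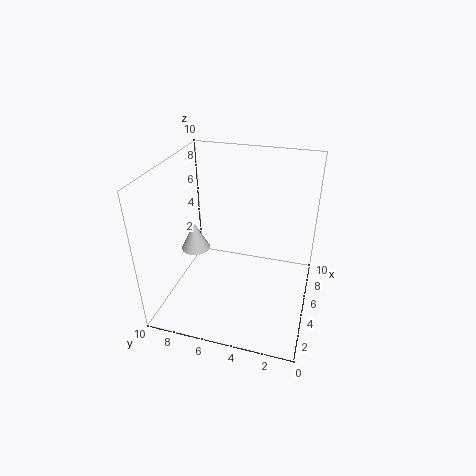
a = 4.5; b = 8; c = 4; t = 2; col = 'lightgray'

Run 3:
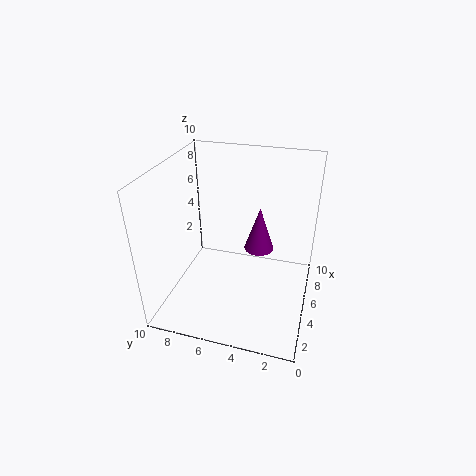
a = 5; b = 3.5; c = 4.5; t = 3; col = 'purple'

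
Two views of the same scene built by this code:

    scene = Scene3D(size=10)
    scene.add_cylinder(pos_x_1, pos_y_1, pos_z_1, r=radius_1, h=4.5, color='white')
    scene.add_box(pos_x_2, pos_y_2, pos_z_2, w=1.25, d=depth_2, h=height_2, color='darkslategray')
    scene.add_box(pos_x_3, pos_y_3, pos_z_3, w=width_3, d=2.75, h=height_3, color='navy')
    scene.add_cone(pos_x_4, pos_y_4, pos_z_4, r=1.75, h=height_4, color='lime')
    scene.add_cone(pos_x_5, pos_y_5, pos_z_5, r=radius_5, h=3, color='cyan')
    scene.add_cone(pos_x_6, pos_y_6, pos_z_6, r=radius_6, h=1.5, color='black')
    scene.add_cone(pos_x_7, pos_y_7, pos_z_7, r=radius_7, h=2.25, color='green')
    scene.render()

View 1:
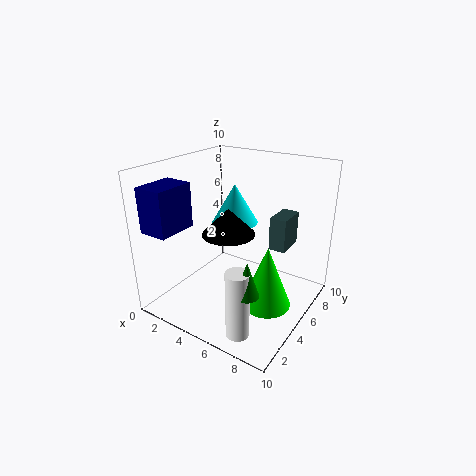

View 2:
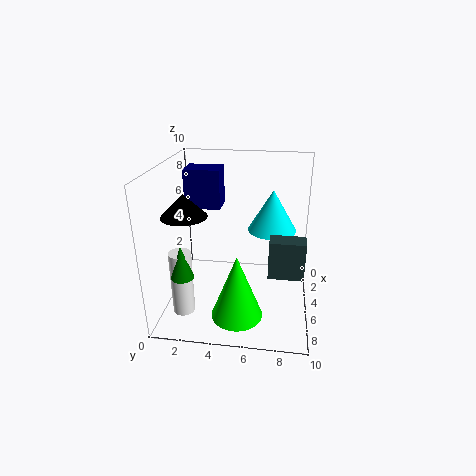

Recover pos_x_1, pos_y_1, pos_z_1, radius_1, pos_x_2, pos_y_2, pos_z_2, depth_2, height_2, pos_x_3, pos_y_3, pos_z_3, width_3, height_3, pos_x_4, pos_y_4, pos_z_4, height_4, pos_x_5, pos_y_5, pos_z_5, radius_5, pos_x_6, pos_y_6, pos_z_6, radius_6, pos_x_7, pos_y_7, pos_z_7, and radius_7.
pos_x_1 = 7.25
pos_y_1 = 1.5
pos_z_1 = 0.25
radius_1 = 0.75
pos_x_2 = 6.25
pos_y_2 = 7.25
pos_z_2 = 3.5
depth_2 = 2.25
height_2 = 2.5
pos_x_3 = 0.5
pos_y_3 = 0.5
pos_z_3 = 6
width_3 = 2
height_3 = 3
pos_x_4 = 7.25
pos_y_4 = 5.25
pos_z_4 = 0.25
height_4 = 4.5
pos_x_5 = 3.25
pos_y_5 = 7.25
pos_z_5 = 5
radius_5 = 1.75
pos_x_6 = 6.5
pos_y_6 = 1.75
pos_z_6 = 7
radius_6 = 1.5
pos_x_7 = 7.75
pos_y_7 = 1.75
pos_z_7 = 3.25
radius_7 = 0.75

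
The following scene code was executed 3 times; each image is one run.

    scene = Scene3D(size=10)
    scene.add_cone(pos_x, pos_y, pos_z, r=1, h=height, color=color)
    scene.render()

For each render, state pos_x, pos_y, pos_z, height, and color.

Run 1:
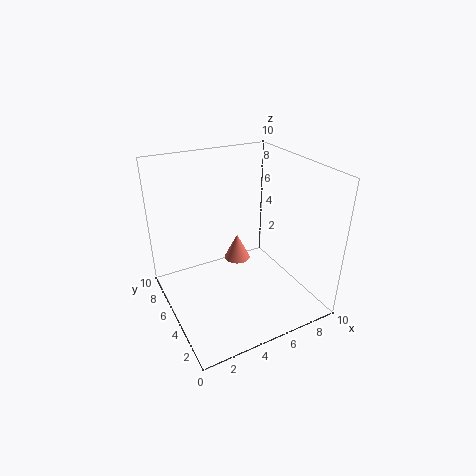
pos_x = 6; pos_y = 7; pos_z = 2; height = 2; color = 'salmon'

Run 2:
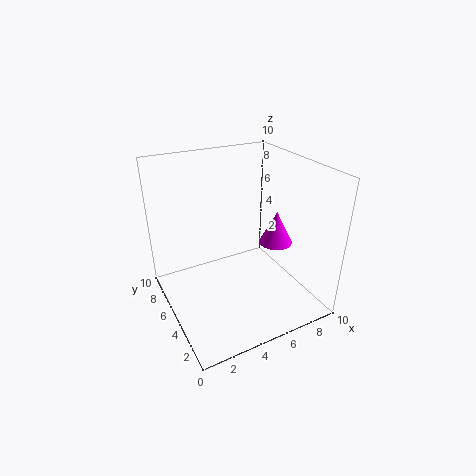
pos_x = 6; pos_y = 2; pos_z = 6; height = 2; color = 'magenta'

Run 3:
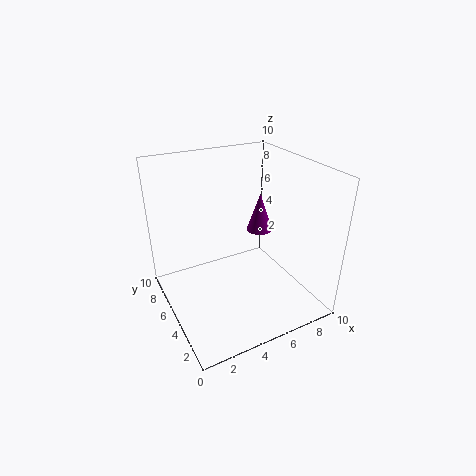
pos_x = 8; pos_y = 7; pos_z = 4; height = 3; color = 'purple'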